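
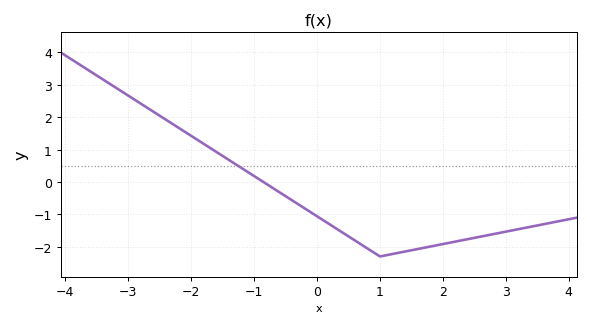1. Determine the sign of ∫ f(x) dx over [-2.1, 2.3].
negative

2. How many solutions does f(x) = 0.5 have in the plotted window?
1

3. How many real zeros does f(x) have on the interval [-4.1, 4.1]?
1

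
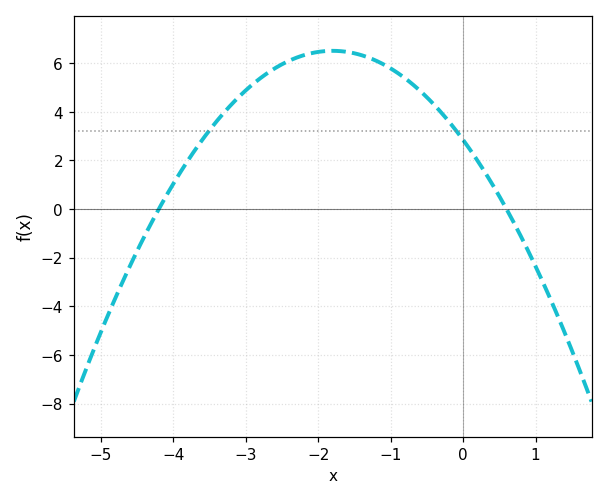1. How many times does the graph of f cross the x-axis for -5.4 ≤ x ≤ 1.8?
2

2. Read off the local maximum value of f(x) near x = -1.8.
6.6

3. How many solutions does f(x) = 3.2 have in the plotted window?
2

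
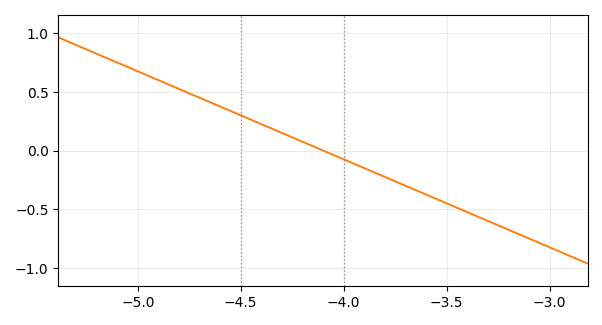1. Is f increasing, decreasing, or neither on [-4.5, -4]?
decreasing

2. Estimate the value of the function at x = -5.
0.675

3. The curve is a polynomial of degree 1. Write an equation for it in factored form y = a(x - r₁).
y = -0.75(x + 4.1)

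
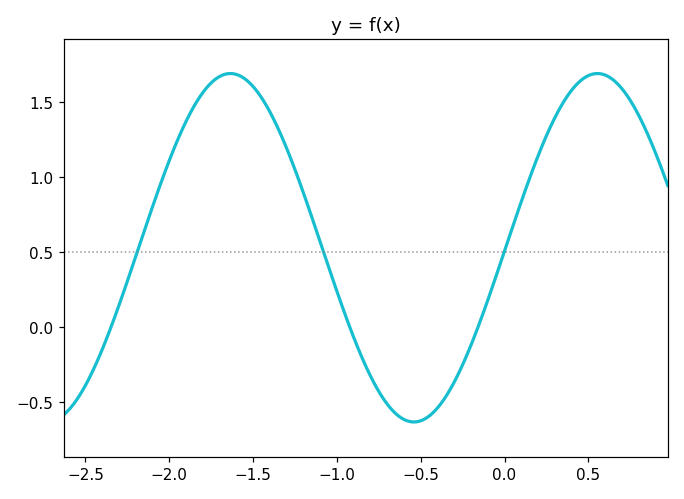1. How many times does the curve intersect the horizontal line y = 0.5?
3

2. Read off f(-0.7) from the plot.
-0.511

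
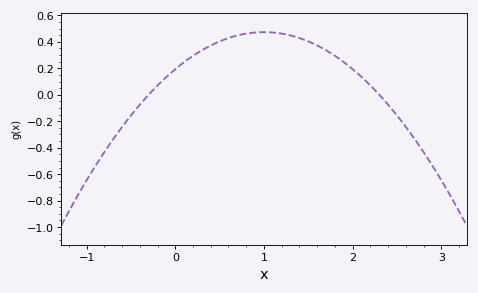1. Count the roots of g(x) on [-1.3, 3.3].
2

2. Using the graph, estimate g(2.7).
-0.336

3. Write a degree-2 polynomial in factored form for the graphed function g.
y = -0.28(x + 0.3)(x - 2.3)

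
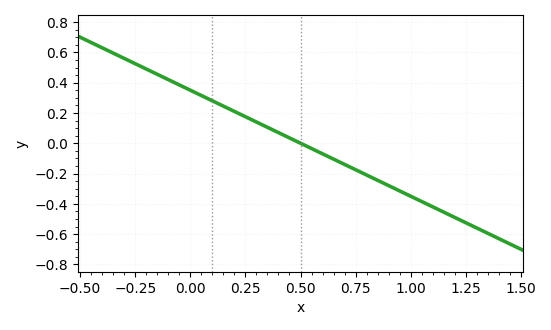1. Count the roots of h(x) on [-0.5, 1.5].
1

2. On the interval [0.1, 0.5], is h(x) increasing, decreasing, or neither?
decreasing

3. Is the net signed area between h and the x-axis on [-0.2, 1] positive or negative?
positive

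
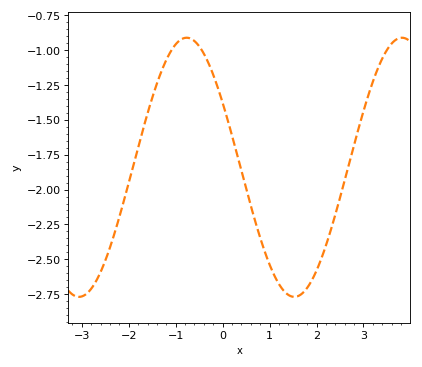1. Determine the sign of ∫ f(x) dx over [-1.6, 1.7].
negative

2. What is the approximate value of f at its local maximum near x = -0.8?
-0.9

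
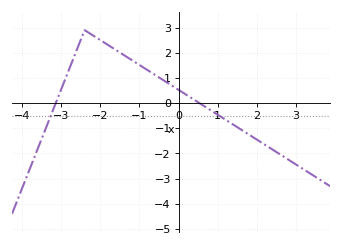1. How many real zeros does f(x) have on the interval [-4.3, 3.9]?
2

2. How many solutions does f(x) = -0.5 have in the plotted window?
2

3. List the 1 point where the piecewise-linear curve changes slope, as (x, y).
(-2.4, 2.9)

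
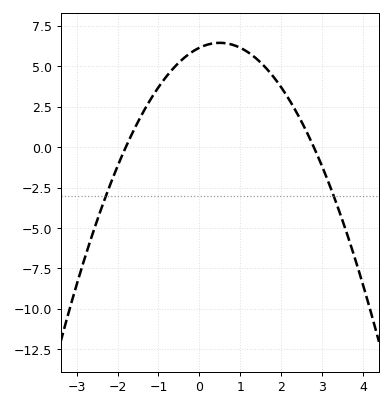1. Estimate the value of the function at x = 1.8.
4.39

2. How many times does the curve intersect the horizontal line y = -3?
2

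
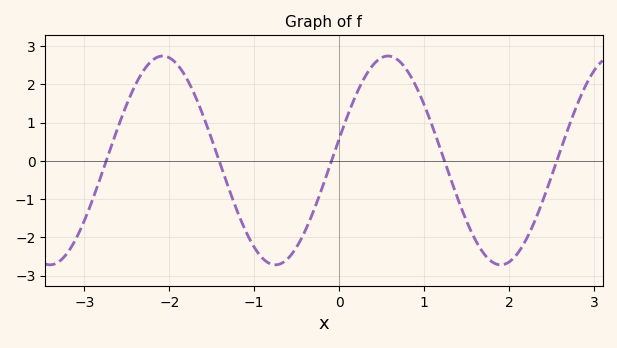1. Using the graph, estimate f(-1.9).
2.5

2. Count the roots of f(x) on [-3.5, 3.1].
5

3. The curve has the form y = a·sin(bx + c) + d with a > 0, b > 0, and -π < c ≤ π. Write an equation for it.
y = 2.73sin(2.4x + 0.21) + 0.01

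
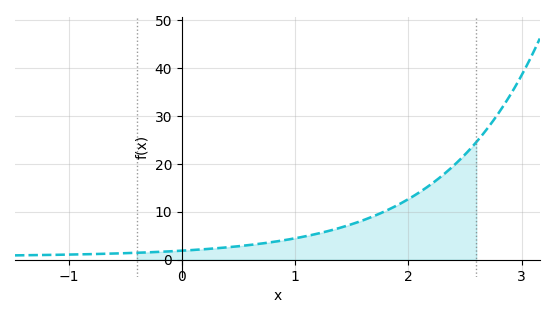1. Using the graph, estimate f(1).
4.48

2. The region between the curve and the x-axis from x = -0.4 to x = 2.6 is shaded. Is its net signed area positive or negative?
positive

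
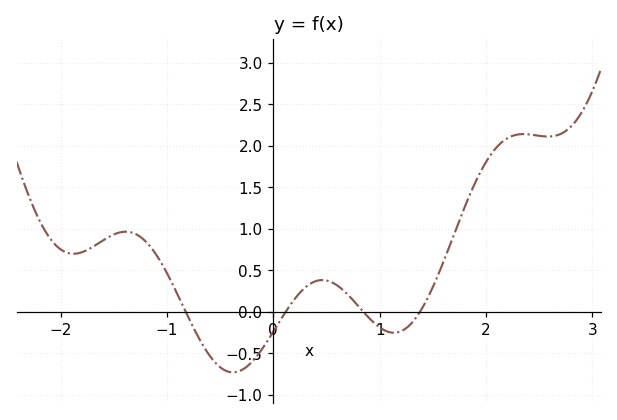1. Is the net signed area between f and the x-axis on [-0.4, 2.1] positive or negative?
positive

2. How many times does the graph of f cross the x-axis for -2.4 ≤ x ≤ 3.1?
4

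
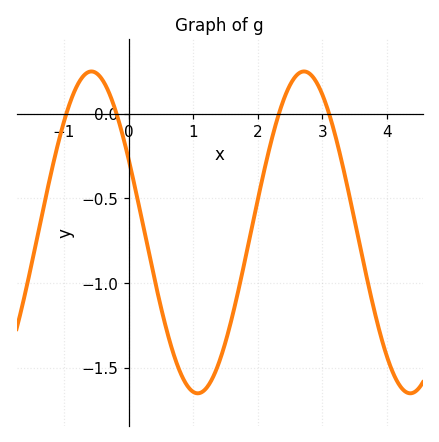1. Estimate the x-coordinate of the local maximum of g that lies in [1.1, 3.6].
2.71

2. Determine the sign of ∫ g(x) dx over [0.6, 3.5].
negative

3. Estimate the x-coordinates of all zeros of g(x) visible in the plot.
-0.964, -0.187, 2.33, 3.1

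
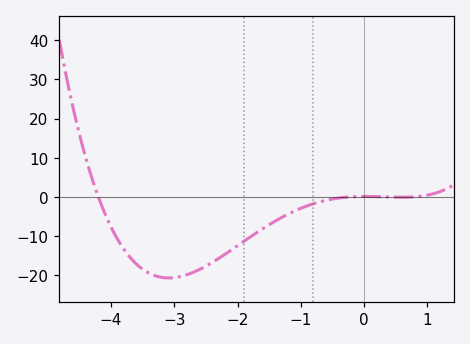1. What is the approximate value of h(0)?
0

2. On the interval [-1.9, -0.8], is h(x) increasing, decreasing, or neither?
increasing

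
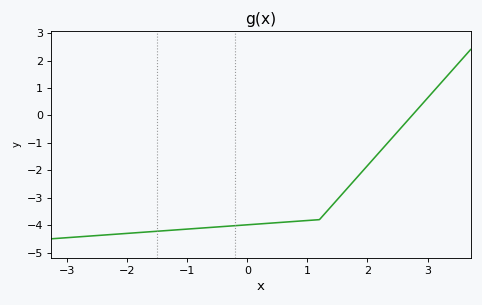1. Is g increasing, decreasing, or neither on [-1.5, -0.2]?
increasing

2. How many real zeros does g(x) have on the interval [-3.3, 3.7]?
1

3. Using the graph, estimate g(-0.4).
-4.05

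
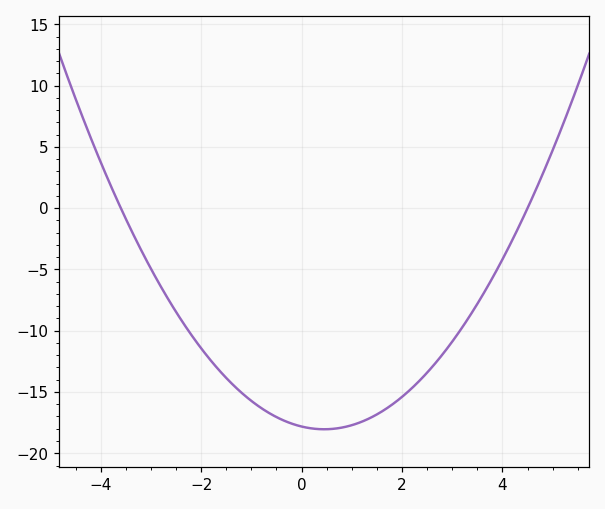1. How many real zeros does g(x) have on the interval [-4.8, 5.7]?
2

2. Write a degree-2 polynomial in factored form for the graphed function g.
y = 1.1(x + 3.6)(x - 4.5)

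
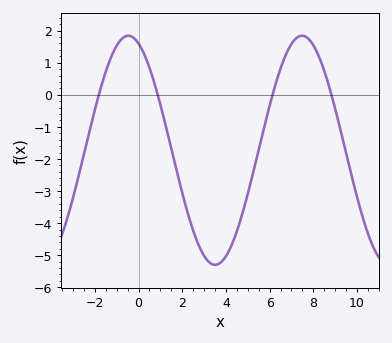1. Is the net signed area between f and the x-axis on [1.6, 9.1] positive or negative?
negative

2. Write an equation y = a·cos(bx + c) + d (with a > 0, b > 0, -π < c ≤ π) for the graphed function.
y = 3.57cos(0.79x + 0.372) - 1.73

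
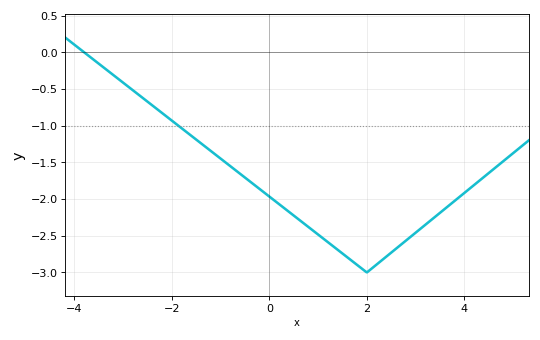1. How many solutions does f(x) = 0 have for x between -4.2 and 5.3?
1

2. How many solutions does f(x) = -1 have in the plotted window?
1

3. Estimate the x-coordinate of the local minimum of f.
2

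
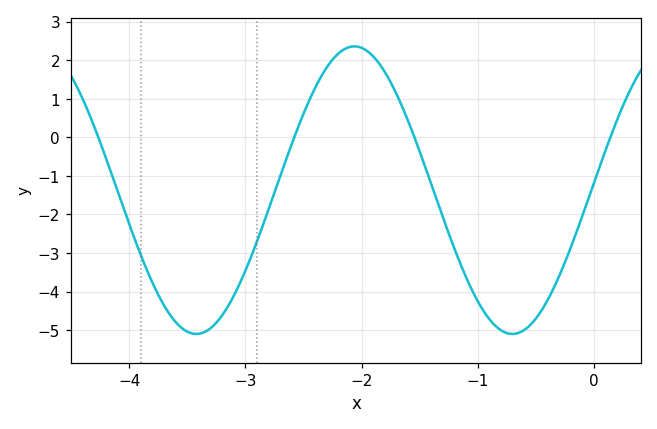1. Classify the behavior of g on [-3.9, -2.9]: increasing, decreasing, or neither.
neither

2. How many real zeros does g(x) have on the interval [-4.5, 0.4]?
4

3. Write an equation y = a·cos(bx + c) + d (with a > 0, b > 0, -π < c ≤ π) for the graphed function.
y = 3.73cos(2.31x - 1.52) - 1.37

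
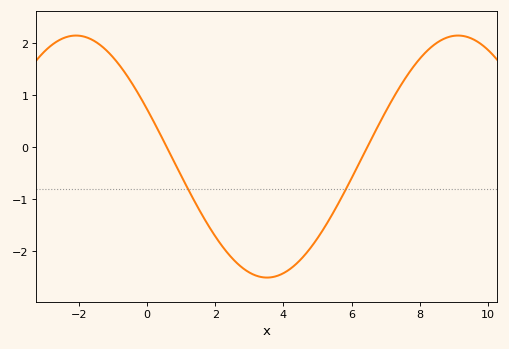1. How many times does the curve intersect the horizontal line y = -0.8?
2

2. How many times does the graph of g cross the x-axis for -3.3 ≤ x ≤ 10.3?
2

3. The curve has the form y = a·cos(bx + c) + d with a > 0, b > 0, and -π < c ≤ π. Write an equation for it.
y = 2.33cos(0.56x + 1.2) - 0.18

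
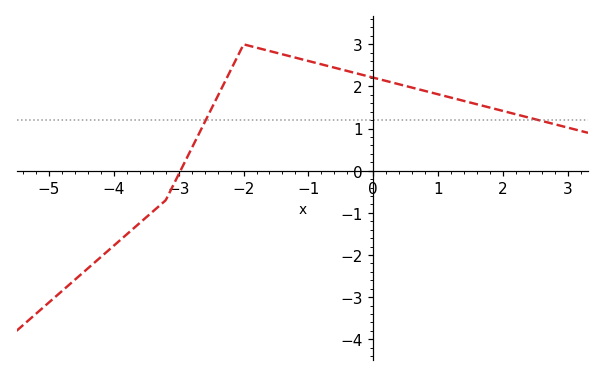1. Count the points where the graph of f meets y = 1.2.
2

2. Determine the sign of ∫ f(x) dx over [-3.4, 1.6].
positive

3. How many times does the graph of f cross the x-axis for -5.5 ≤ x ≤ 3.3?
1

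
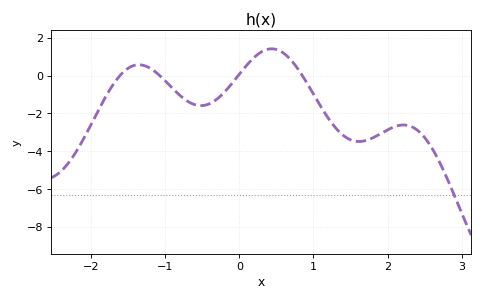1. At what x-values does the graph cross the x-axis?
-1.6, -1.1, 0, 0.8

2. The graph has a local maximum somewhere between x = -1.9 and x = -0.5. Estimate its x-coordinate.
-1.4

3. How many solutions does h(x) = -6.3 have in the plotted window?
1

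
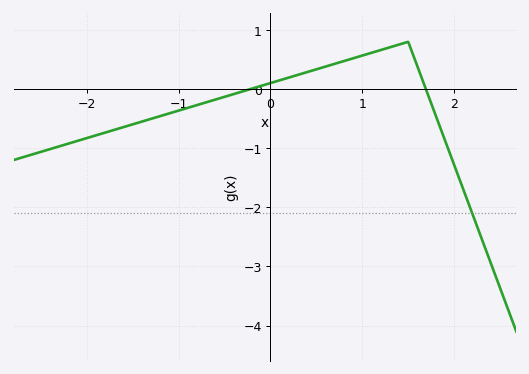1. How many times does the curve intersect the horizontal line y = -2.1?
1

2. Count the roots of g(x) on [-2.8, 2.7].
2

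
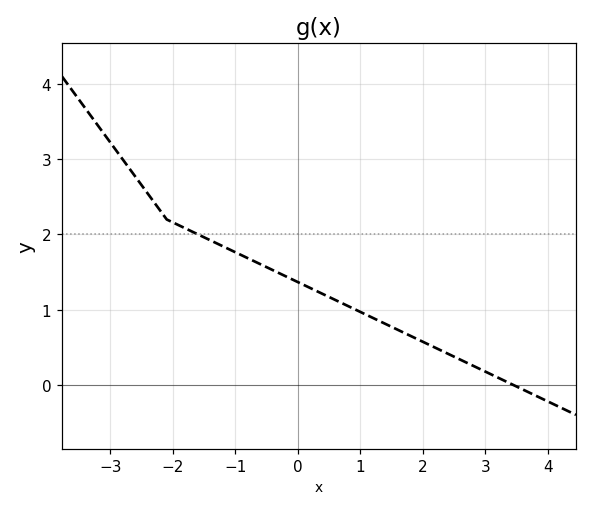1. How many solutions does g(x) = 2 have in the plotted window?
1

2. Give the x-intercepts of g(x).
3.44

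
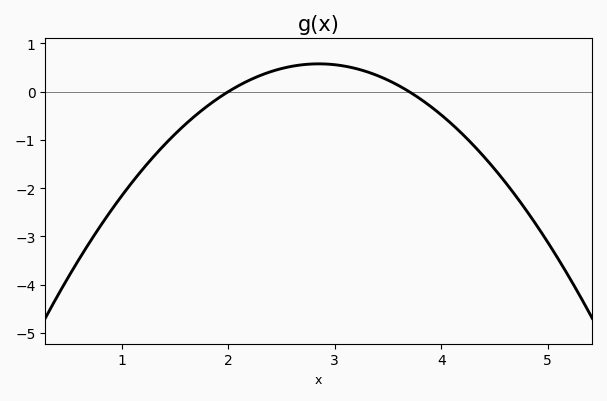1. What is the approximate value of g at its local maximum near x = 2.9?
0.578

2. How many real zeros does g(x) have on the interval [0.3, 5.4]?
2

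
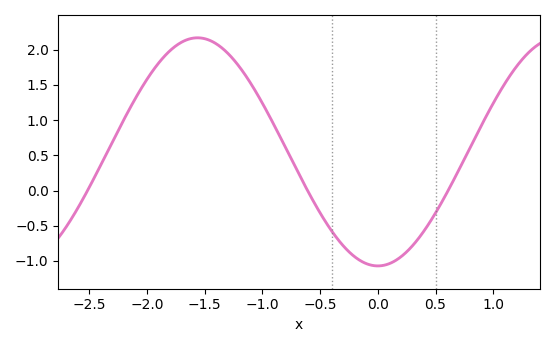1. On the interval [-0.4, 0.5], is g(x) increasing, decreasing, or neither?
neither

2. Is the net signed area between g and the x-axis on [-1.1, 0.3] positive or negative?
negative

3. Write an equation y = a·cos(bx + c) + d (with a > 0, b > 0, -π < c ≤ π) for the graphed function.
y = 1.62cos(2x - 3.1) + 0.55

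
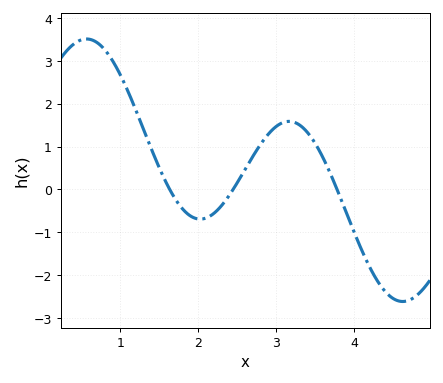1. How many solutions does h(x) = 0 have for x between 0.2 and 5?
3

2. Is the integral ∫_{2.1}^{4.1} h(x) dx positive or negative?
positive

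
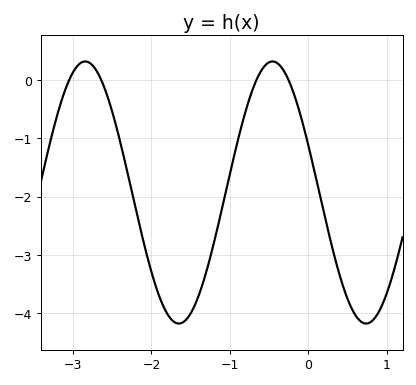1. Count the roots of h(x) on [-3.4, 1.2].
4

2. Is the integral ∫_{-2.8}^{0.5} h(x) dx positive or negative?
negative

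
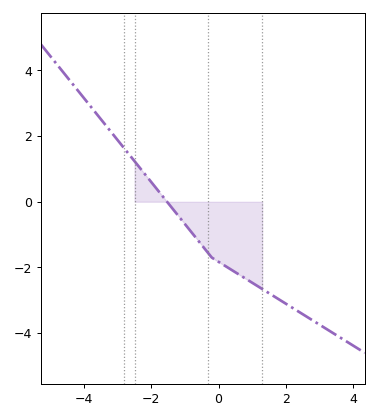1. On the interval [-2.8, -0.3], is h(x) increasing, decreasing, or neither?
decreasing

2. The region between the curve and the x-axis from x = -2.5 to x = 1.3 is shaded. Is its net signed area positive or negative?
negative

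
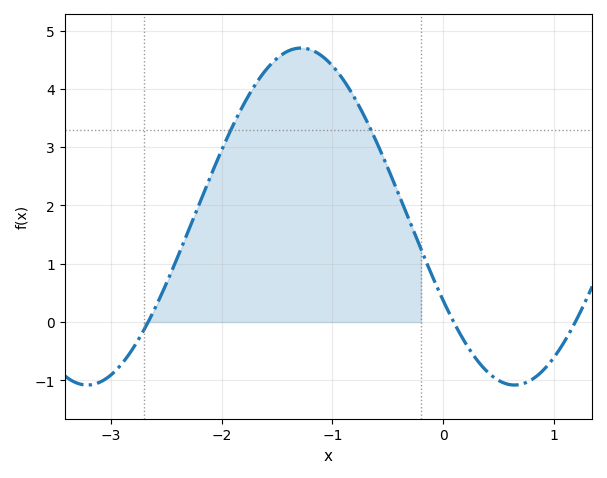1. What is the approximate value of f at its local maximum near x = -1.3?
4.7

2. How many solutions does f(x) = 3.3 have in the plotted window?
2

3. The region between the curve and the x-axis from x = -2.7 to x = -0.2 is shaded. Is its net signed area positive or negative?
positive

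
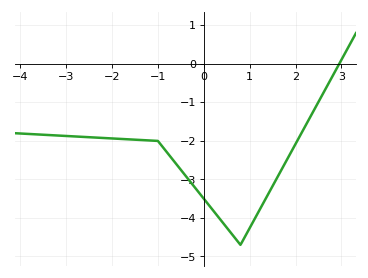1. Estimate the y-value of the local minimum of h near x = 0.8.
-4.7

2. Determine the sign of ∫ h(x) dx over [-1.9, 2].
negative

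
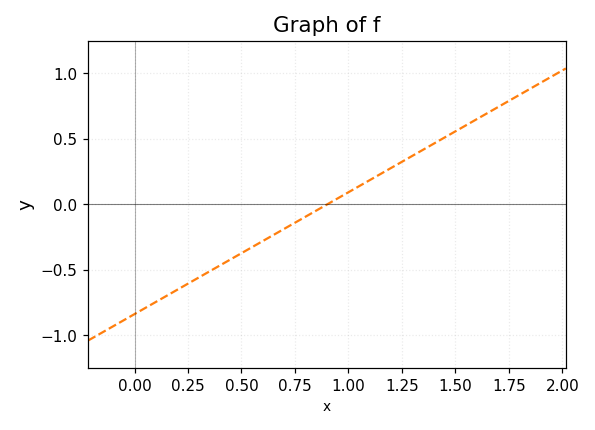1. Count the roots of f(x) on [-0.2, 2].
1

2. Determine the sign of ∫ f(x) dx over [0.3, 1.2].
negative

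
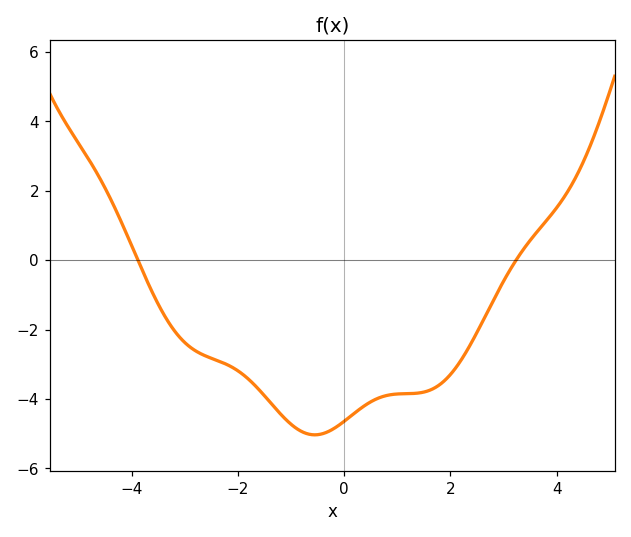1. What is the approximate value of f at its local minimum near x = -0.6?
-5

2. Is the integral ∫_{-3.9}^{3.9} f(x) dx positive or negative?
negative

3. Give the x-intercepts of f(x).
-3.8, 3.2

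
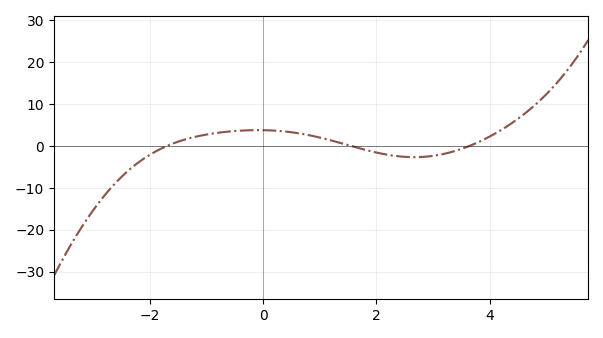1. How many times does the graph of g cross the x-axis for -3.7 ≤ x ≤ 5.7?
3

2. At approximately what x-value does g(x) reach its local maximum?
-0.089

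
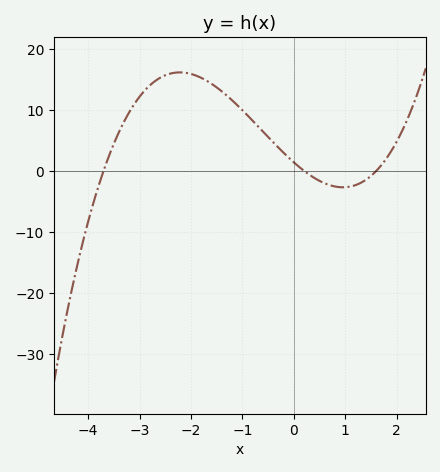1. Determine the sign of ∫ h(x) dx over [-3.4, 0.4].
positive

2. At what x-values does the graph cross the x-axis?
-3.7, 0.2, 1.6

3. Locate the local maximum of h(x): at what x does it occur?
-2.22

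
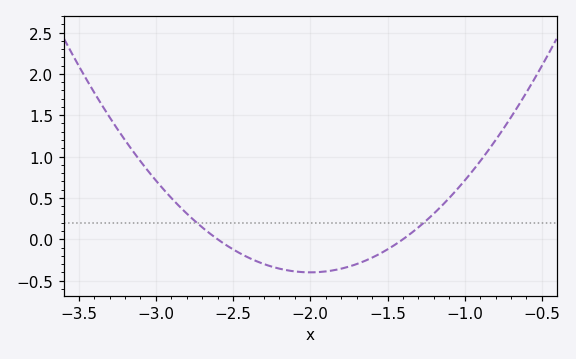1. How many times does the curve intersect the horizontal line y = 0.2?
2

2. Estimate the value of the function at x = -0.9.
0.95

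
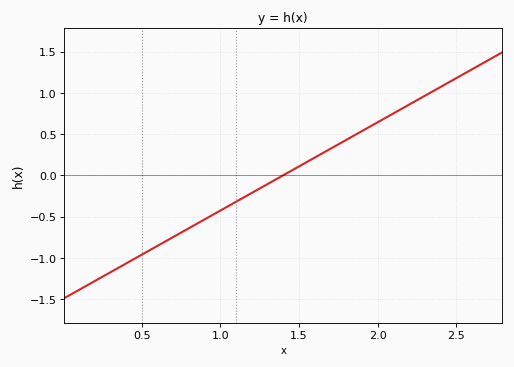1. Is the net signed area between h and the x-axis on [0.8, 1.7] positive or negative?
negative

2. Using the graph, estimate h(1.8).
0.45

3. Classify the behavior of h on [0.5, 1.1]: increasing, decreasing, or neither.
increasing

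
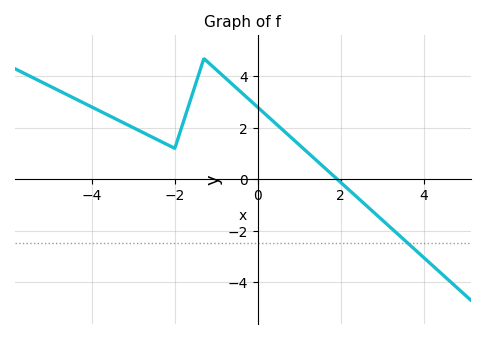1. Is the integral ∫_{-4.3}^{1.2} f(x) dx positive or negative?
positive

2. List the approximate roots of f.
1.92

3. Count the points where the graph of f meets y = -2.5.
1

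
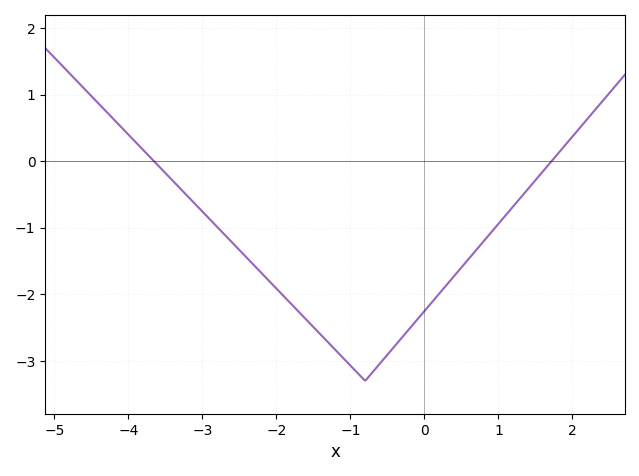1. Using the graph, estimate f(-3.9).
0.3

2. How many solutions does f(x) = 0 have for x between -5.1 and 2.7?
2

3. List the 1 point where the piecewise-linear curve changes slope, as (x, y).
(-0.8, -3.3)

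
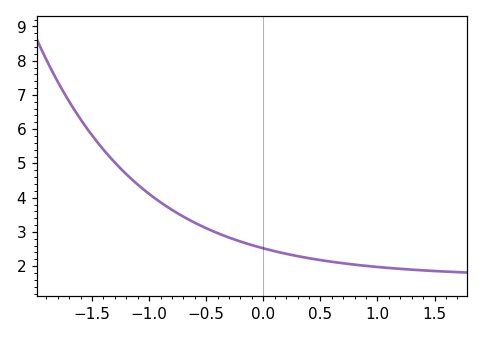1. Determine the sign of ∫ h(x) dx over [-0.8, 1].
positive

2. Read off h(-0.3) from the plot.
2.83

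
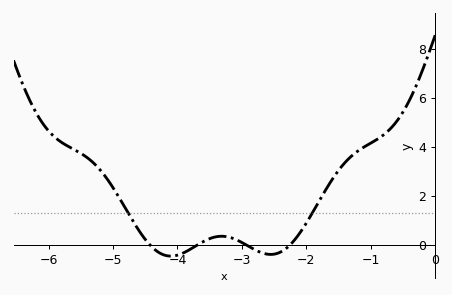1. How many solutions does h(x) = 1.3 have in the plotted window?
2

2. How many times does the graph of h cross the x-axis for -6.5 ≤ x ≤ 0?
4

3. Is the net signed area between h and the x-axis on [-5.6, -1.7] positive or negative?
positive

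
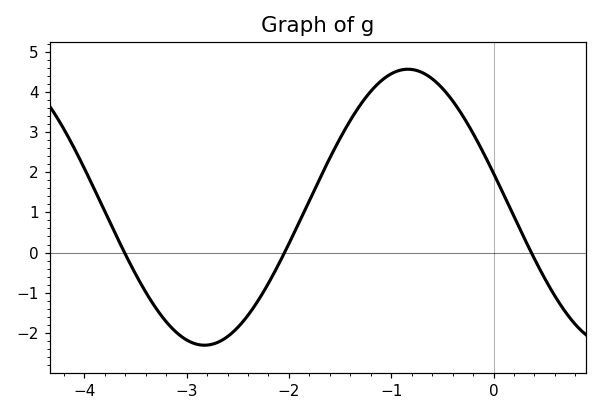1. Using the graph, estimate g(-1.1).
4.28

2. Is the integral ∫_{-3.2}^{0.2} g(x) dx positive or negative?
positive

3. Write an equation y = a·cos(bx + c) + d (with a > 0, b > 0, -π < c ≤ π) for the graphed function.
y = 3.44cos(1.58x + 1.32) + 1.13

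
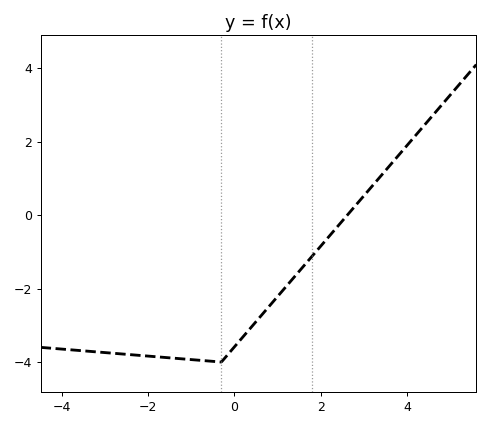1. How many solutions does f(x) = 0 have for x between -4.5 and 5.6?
1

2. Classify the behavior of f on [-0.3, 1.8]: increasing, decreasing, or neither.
increasing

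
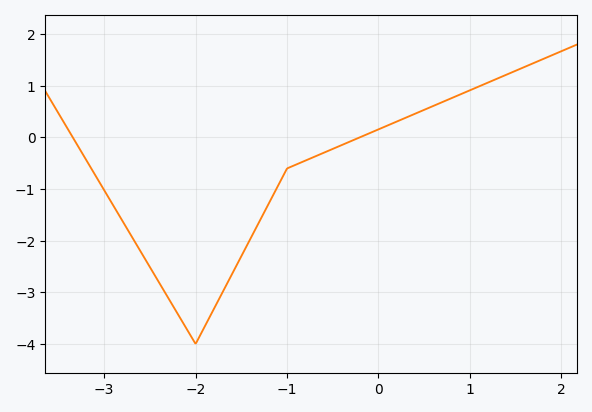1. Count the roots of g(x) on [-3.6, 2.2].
2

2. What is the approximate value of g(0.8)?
0.8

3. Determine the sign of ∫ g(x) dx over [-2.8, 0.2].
negative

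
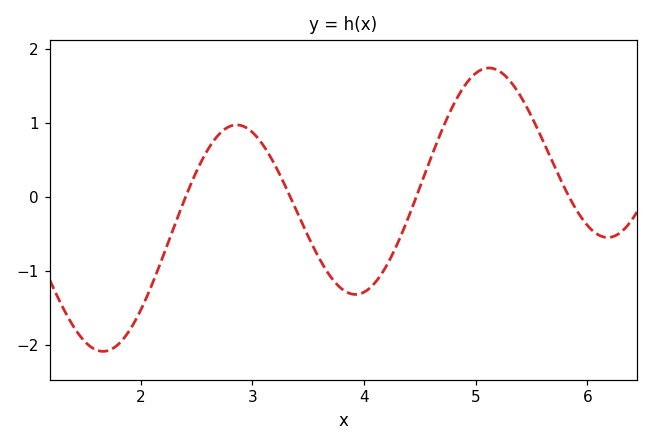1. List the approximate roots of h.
2.4, 3.34, 4.47, 5.84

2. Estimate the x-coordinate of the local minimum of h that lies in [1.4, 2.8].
1.66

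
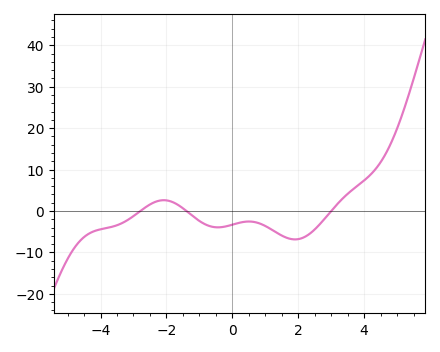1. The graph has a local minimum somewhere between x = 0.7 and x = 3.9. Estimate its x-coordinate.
1.9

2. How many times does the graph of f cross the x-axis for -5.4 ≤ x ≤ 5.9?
3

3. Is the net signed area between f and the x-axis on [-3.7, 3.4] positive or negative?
negative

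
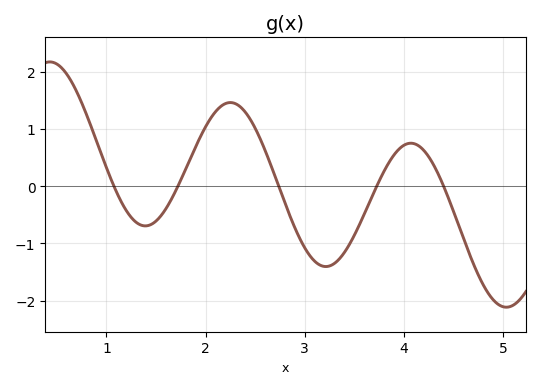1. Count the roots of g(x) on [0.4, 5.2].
5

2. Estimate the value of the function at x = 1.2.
-0.4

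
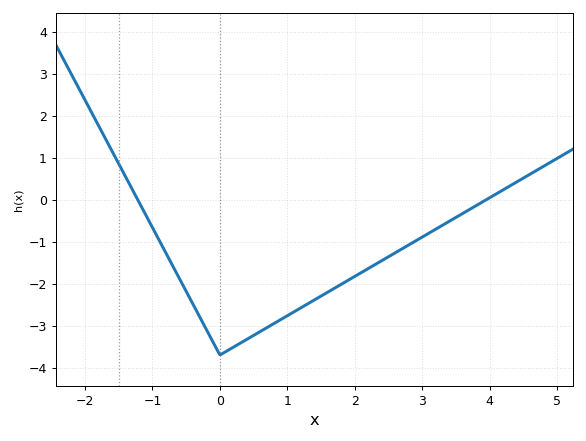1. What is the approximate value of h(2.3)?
-1.5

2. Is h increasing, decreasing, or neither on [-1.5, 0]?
decreasing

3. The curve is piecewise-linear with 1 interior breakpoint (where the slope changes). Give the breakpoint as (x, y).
(0, -3.7)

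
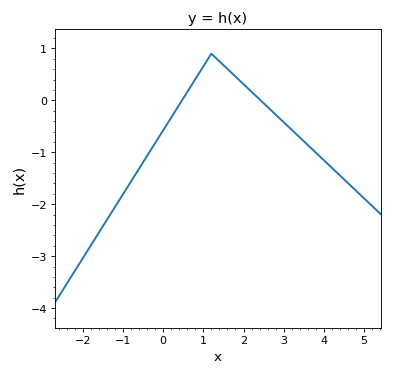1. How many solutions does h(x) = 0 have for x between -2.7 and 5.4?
2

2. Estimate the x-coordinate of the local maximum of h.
1.2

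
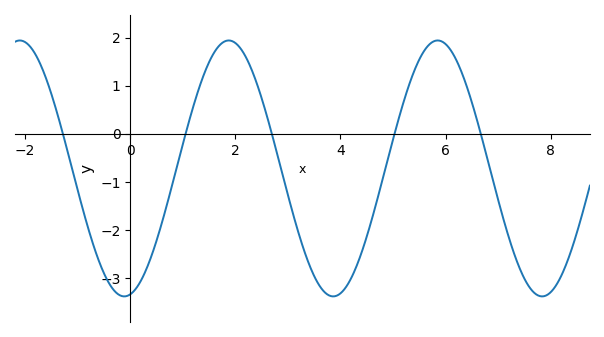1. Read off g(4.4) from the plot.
-2.48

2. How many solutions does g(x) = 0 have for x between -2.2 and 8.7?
5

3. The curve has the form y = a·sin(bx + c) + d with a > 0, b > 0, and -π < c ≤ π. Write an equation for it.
y = 2.66sin(1.58x - 1.39) - 0.72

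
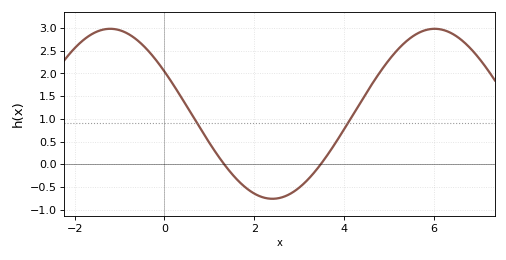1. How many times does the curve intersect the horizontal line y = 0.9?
2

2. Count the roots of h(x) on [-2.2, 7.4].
2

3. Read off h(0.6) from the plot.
1.11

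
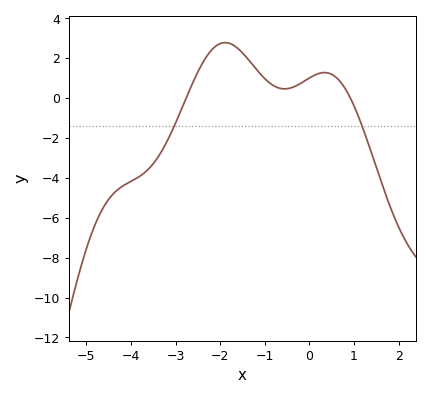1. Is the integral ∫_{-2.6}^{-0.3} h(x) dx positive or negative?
positive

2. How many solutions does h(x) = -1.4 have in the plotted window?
2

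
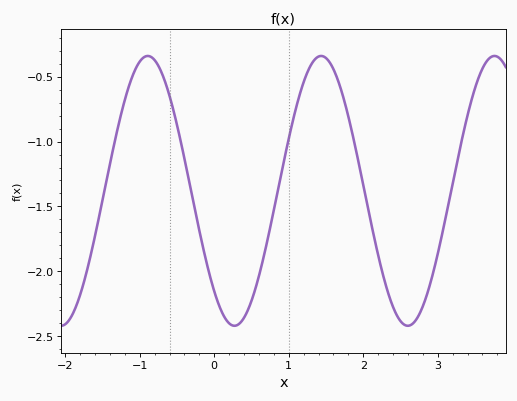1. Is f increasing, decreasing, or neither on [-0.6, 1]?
neither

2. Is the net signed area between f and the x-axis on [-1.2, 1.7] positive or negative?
negative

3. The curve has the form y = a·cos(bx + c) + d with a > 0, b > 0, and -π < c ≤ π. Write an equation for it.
y = 1.04cos(2.7x + 2.41) - 1.38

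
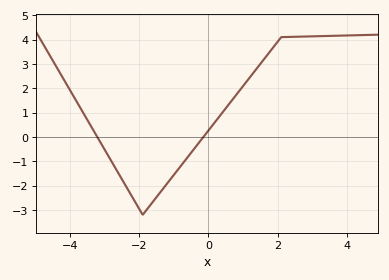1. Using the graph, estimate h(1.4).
2.82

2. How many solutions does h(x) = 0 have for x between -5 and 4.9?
2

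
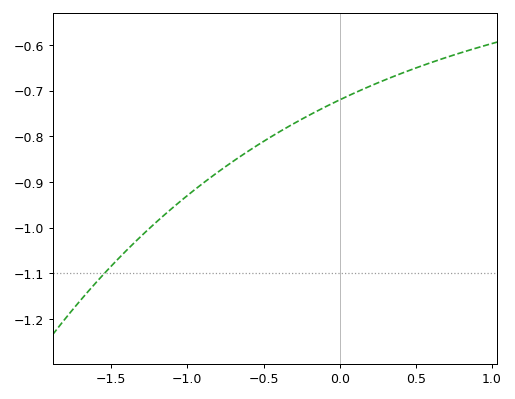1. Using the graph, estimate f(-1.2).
-0.987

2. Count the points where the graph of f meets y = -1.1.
1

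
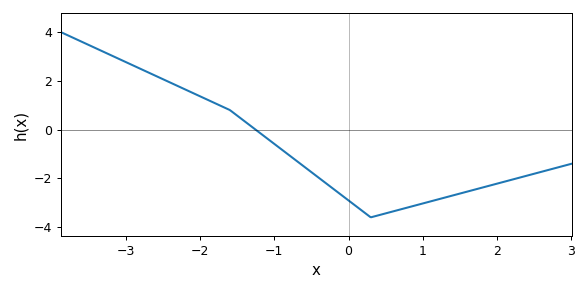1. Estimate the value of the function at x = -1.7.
0.94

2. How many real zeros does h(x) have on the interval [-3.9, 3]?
1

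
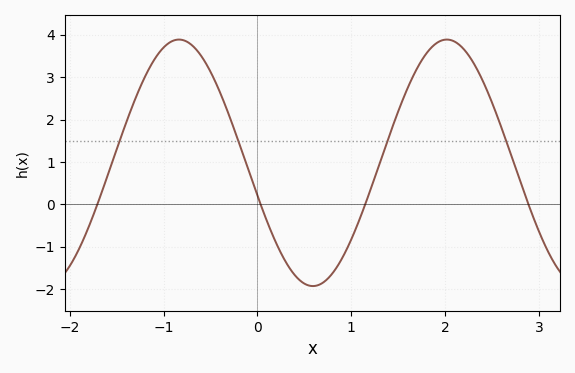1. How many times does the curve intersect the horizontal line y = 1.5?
4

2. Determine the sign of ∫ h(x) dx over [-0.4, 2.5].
positive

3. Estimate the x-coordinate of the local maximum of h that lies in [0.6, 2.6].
2.02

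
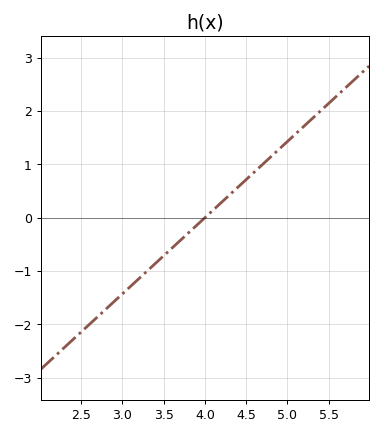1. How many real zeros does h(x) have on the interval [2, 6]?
1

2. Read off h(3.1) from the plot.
-1.29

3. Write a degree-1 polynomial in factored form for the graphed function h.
y = 1.43(x - 4)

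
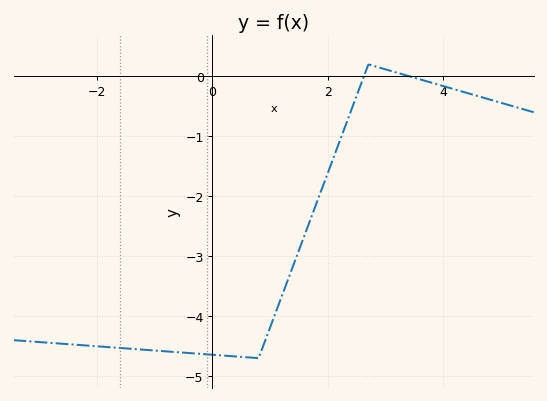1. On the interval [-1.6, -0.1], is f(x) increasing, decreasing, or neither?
decreasing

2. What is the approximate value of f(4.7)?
-0.357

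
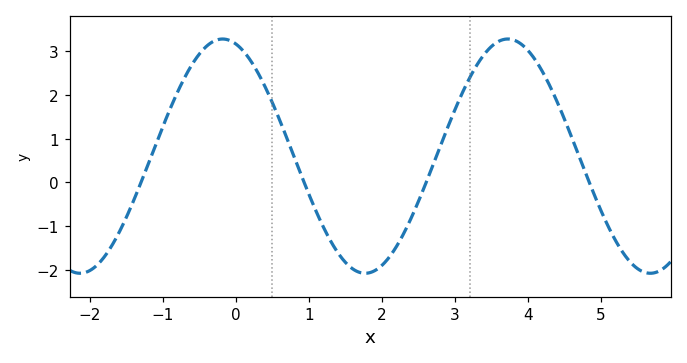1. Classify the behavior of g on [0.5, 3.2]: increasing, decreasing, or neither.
neither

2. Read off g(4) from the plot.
3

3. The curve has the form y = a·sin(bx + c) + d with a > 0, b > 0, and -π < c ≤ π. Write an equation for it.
y = 2.68sin(1.6x + 1.9) + 0.6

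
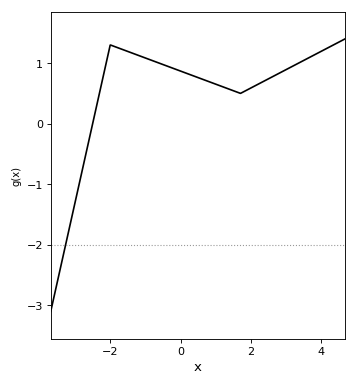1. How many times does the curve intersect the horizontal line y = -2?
1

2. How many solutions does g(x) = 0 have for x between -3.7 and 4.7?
1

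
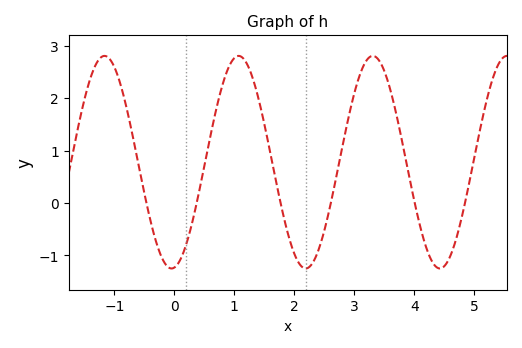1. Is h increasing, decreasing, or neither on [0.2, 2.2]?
neither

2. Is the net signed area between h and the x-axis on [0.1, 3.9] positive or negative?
positive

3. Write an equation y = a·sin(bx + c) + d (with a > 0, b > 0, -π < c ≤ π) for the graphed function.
y = 2.03sin(2.8x - 1.4) + 0.78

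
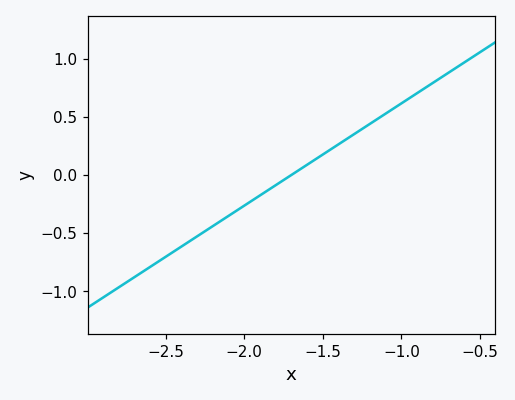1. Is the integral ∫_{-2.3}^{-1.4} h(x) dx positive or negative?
negative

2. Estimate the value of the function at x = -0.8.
0.792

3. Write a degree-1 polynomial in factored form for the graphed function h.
y = 0.88(x + 1.7)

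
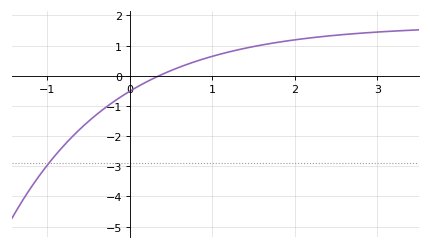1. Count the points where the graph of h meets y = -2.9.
1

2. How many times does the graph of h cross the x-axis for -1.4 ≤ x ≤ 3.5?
1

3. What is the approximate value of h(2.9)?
1.4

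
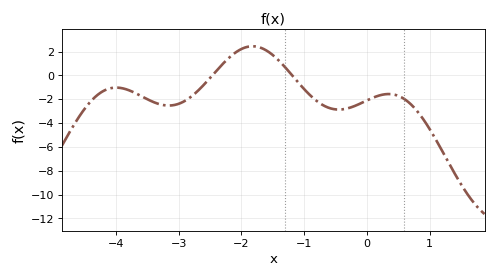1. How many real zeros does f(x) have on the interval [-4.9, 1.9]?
2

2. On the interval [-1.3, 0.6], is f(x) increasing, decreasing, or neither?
neither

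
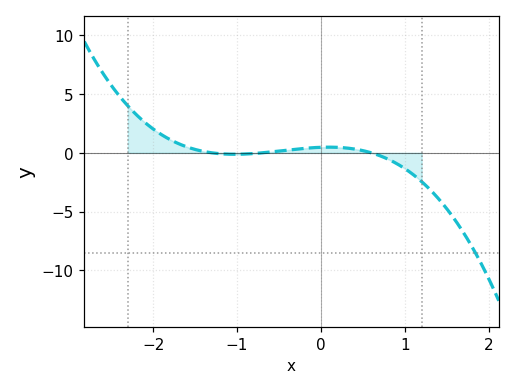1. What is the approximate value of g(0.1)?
0.482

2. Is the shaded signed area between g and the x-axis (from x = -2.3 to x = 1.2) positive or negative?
positive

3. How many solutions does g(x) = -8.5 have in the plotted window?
1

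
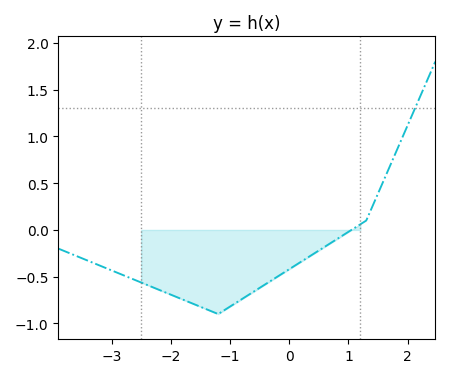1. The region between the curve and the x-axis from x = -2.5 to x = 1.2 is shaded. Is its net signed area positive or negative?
negative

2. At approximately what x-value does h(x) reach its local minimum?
-1.2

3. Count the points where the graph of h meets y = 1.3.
1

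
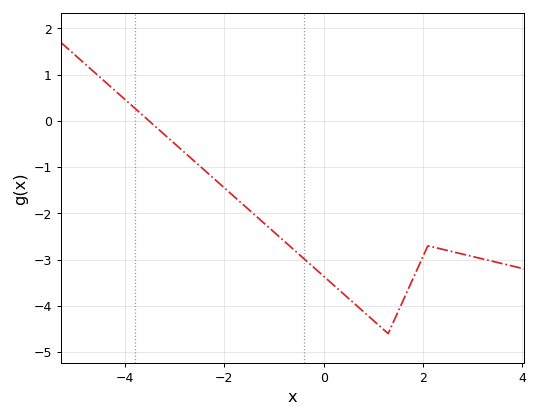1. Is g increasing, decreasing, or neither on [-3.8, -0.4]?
decreasing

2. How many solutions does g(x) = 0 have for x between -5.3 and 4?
1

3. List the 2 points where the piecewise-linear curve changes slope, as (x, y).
(1.3, -4.6); (2.1, -2.7)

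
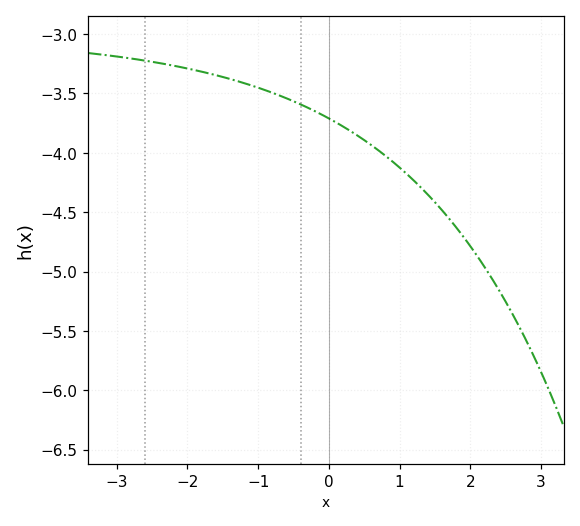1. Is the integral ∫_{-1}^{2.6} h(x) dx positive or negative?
negative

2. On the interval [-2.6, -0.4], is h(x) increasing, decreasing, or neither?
decreasing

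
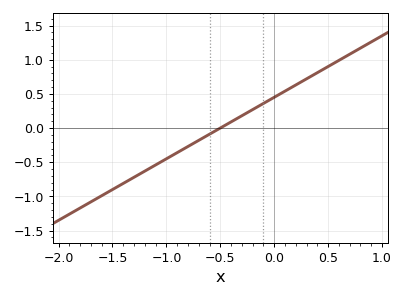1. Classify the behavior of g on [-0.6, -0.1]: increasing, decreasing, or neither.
increasing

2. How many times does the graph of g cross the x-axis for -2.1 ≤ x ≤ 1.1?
1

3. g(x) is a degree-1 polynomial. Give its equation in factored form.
y = 0.9(x + 0.5)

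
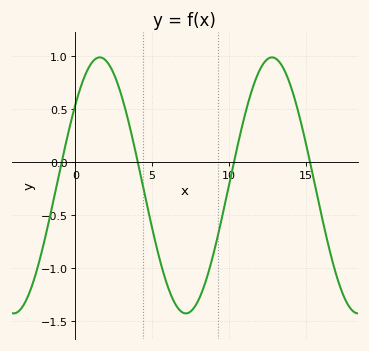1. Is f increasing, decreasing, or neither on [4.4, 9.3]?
neither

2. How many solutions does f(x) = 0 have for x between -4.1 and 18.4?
4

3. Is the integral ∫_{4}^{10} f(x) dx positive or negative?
negative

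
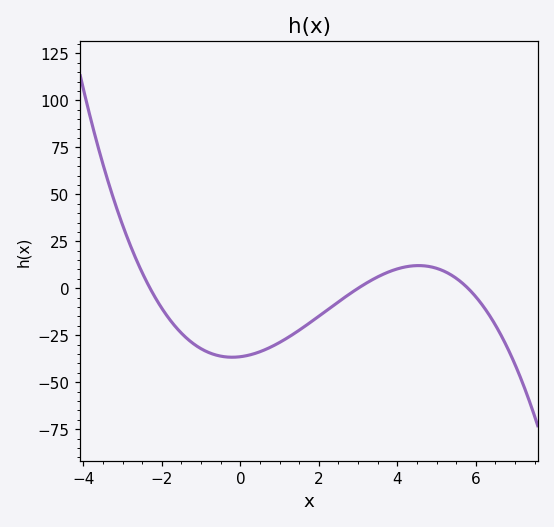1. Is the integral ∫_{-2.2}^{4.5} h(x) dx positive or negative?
negative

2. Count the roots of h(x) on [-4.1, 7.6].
3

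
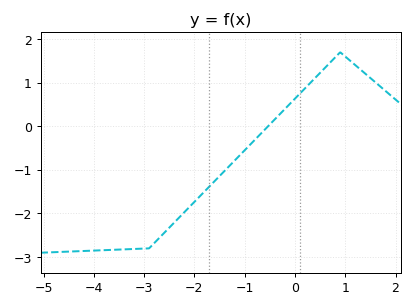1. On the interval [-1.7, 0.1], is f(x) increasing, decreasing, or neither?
increasing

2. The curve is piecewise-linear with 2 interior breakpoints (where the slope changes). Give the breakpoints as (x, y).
(-2.9, -2.8); (0.9, 1.7)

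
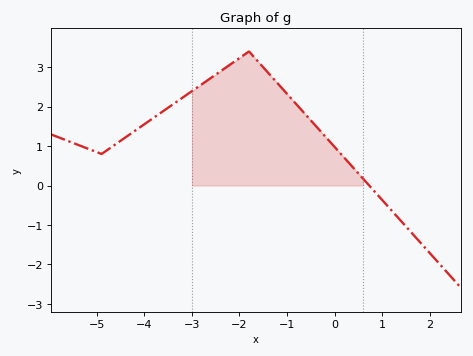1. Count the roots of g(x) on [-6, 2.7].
1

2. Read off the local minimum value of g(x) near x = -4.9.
0.8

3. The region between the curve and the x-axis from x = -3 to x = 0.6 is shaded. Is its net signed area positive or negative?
positive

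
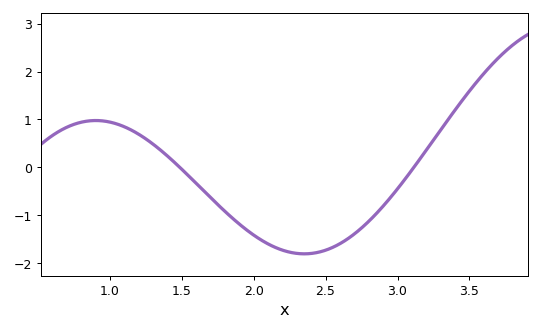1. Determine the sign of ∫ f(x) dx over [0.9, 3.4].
negative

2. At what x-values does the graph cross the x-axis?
1.5, 3.1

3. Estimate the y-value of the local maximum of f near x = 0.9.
1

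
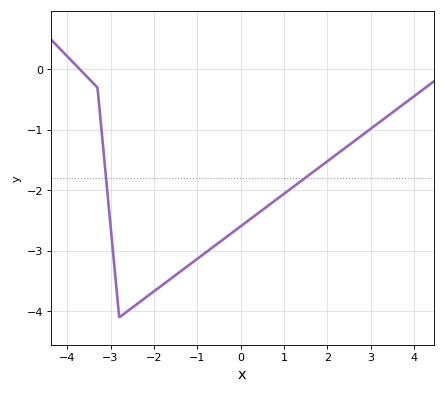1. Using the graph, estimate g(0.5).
-2.33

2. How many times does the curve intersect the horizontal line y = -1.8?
2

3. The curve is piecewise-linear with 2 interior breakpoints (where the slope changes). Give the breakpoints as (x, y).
(-3.3, -0.3); (-2.8, -4.1)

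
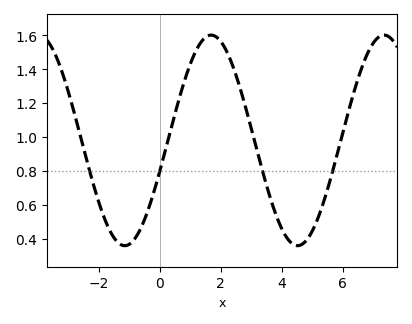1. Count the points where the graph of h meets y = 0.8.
4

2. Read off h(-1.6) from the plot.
0.438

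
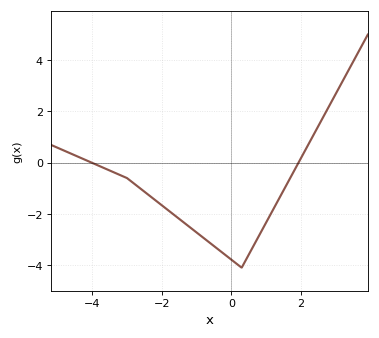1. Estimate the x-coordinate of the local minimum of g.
0.2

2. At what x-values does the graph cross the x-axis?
-4, 2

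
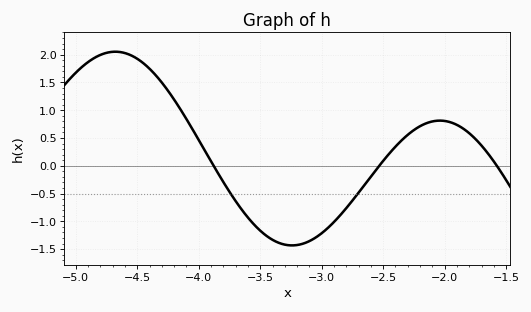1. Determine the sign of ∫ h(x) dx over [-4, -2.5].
negative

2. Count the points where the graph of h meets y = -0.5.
2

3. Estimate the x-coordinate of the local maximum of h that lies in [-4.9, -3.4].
-4.7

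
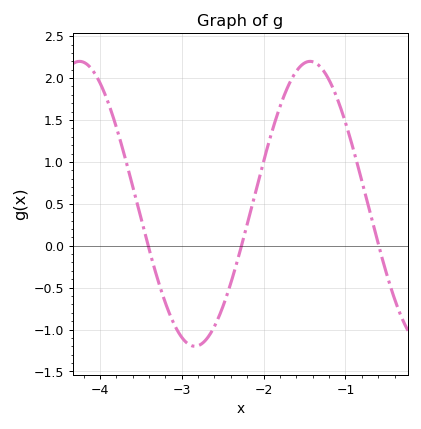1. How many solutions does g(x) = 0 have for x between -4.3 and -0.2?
3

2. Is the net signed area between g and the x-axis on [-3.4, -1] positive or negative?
positive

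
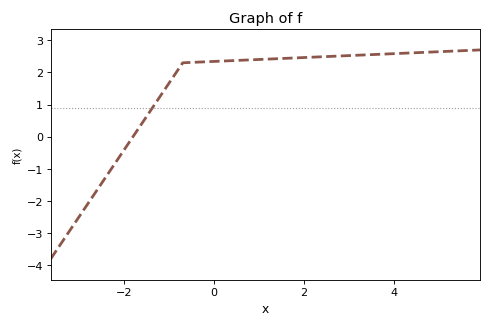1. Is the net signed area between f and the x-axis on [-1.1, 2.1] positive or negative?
positive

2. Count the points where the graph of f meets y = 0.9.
1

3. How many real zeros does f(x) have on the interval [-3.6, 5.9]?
1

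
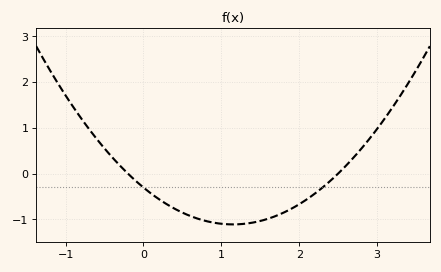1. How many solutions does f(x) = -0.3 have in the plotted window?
2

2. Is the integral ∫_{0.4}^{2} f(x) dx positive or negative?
negative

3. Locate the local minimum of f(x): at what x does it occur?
1.1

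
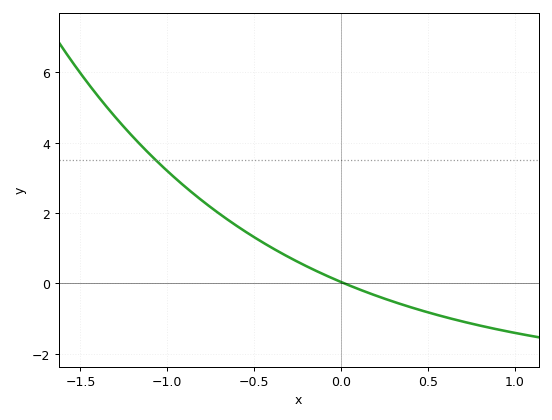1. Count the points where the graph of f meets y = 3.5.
1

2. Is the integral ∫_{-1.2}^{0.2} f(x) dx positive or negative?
positive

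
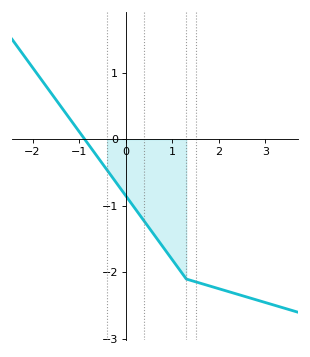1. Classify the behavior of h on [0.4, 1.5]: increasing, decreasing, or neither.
decreasing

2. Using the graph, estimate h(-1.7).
0.786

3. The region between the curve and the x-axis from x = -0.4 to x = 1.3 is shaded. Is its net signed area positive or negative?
negative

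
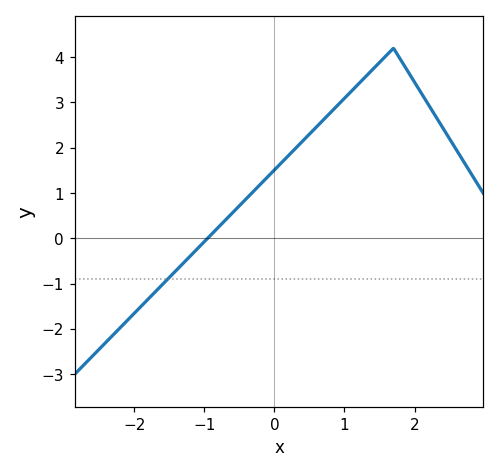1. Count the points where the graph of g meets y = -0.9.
1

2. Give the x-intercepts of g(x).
-0.953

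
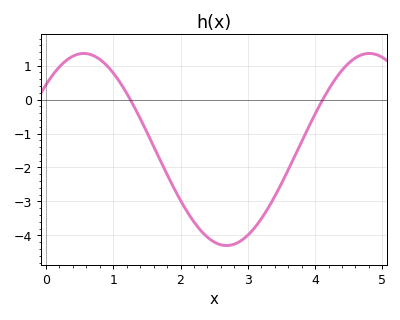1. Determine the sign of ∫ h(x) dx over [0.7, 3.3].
negative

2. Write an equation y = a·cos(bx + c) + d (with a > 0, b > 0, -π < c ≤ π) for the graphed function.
y = 2.83cos(1.48x - 0.83) - 1.47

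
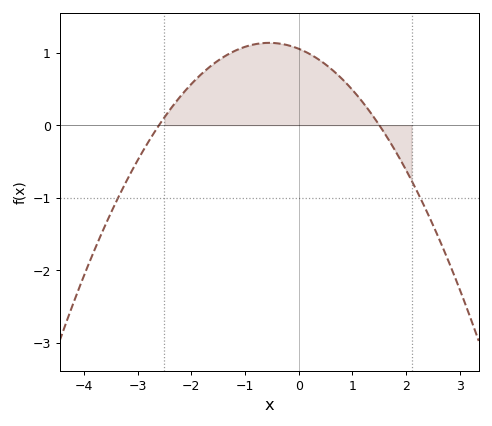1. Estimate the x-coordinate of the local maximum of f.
-0.6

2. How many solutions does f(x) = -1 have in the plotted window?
2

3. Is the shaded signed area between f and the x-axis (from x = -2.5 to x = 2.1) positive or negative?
positive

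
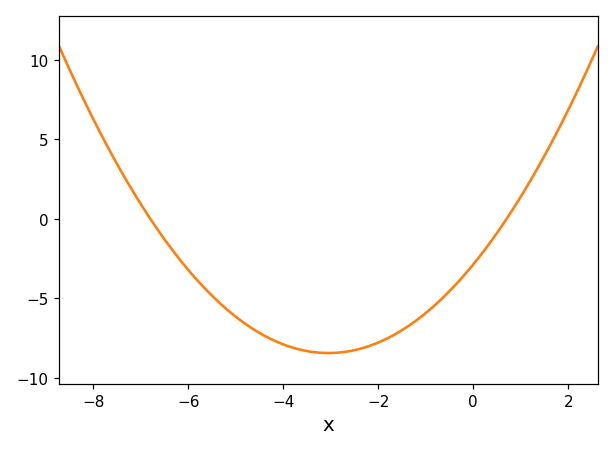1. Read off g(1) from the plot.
1.5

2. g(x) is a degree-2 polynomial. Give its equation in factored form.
y = 0.6(x + 6.8)(x - 0.7)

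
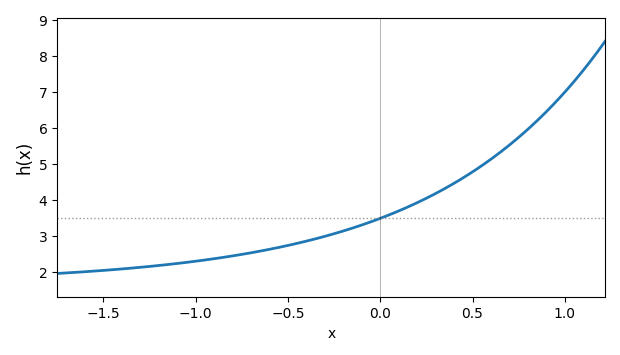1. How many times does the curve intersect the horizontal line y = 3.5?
1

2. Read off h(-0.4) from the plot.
2.9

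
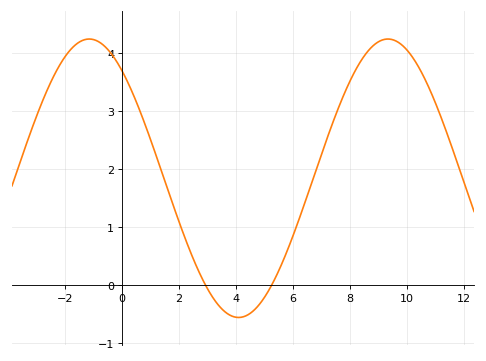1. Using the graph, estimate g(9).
4.2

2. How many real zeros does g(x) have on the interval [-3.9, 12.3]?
2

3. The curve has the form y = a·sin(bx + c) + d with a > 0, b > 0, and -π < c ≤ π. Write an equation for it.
y = 2.4sin(0.6x + 2.26) + 1.84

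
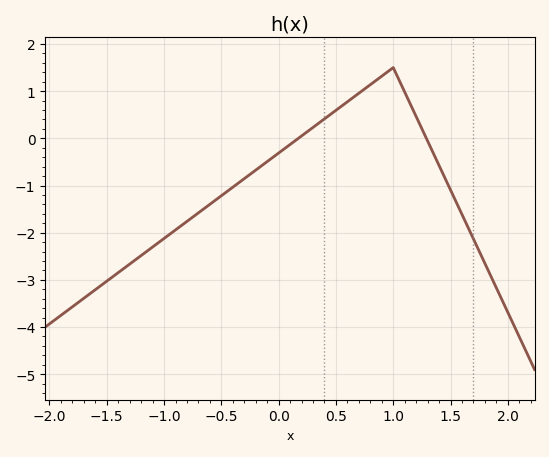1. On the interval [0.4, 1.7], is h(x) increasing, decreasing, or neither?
neither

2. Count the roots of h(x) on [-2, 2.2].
2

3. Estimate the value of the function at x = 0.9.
1.3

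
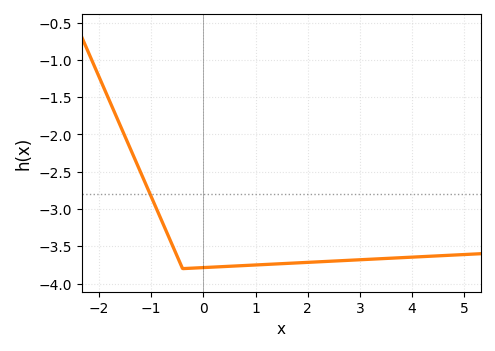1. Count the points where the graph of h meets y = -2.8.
1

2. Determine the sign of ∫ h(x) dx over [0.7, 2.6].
negative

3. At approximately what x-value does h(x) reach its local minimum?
-0.4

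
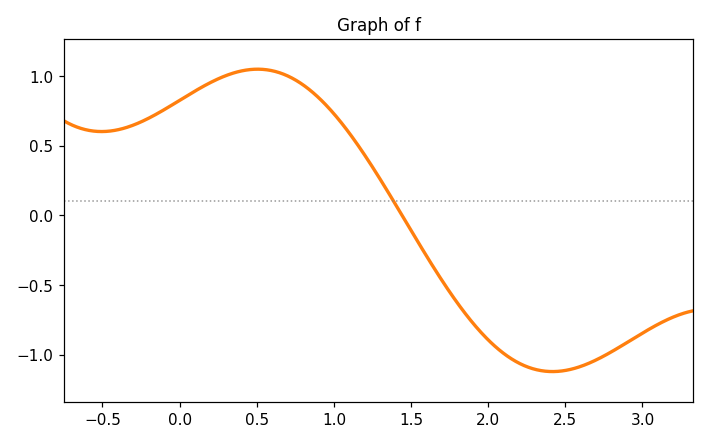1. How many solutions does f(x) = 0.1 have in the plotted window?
1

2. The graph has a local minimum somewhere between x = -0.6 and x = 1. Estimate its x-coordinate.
-0.5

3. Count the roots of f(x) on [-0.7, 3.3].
1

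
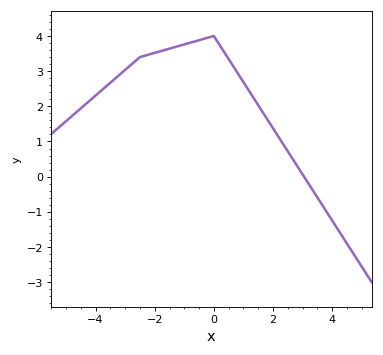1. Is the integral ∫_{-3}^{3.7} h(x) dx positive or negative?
positive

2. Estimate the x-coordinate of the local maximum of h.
0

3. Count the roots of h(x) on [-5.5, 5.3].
1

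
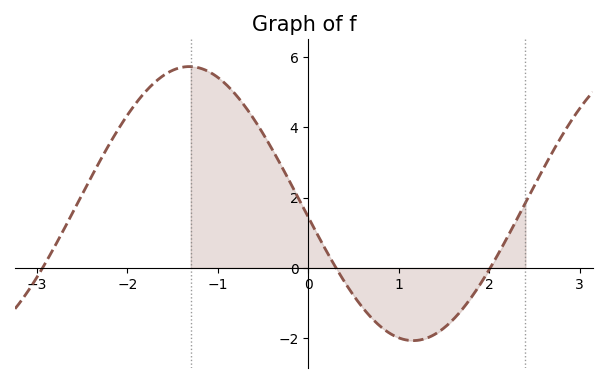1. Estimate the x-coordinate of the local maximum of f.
-1.3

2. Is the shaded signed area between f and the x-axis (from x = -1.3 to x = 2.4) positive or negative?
positive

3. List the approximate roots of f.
-2.9, 0.3, 2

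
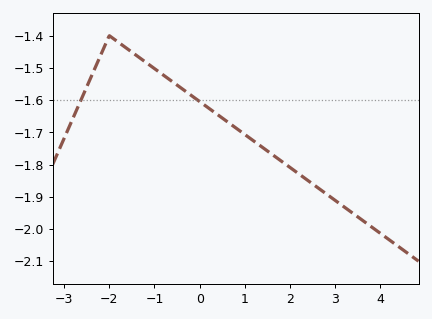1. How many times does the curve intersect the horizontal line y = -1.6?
2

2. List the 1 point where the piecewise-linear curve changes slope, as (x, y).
(-2, -1.4)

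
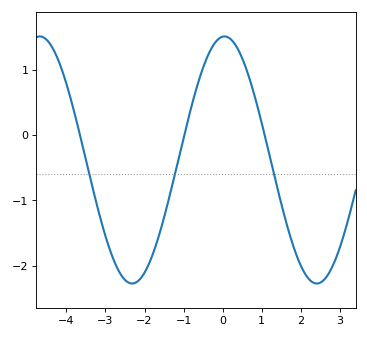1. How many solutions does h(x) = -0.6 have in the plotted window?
3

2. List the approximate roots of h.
-3.6, -1, 1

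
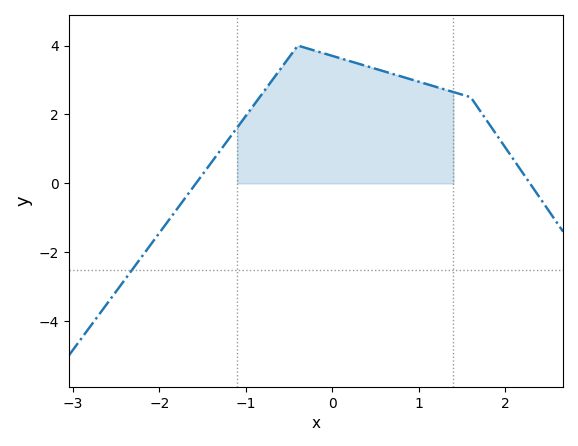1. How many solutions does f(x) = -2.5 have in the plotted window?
1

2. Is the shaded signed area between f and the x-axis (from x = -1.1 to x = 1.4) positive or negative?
positive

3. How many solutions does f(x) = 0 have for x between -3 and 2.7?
2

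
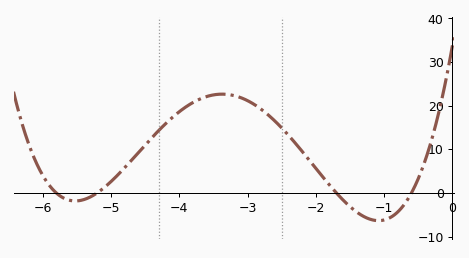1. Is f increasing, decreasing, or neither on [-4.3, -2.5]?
neither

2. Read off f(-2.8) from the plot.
19.2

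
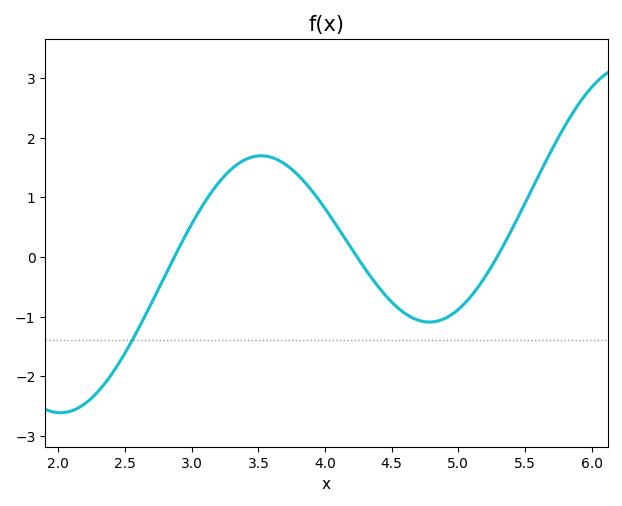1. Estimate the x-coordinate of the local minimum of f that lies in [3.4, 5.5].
4.8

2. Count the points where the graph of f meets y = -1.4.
1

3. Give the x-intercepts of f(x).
2.9, 4.2, 5.3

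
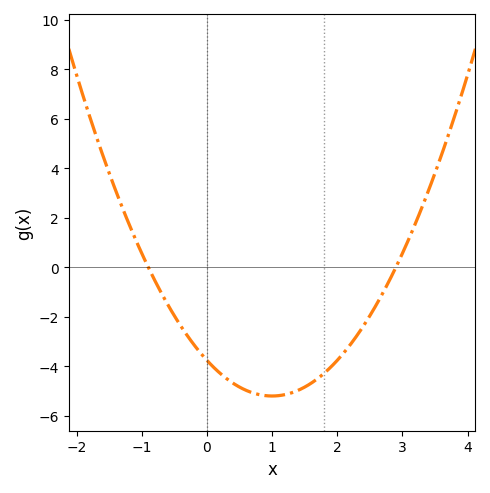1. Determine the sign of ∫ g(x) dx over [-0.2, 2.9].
negative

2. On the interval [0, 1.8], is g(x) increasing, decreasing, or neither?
neither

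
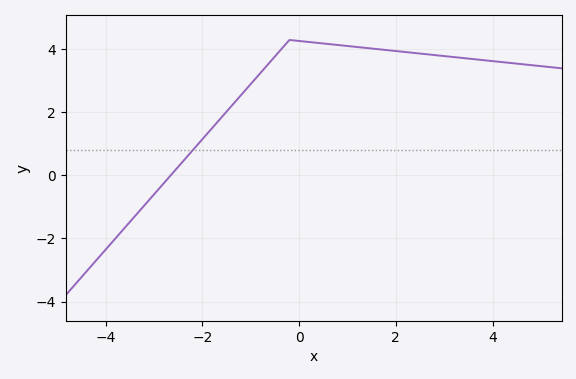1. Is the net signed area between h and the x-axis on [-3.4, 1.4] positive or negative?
positive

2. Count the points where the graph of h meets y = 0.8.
1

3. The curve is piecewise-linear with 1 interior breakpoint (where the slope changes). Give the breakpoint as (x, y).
(-0.2, 4.3)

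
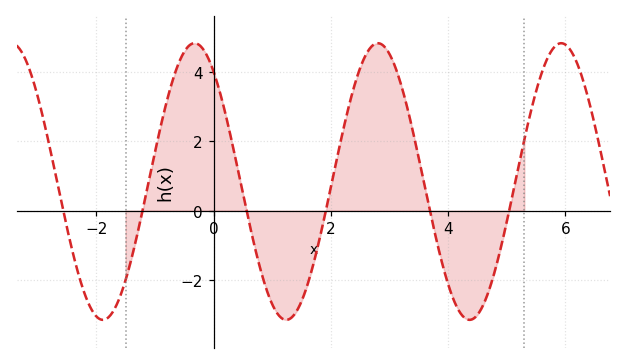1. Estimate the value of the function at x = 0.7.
-1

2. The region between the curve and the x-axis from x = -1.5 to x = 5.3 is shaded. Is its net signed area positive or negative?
positive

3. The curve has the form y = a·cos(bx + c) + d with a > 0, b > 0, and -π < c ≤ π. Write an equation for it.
y = 3.99cos(2x + 0.65) + 0.84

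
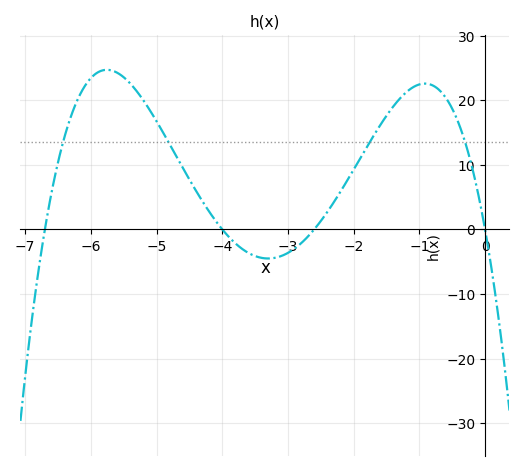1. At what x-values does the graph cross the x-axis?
-6.7, -4, -2.6, 0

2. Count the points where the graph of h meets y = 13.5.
4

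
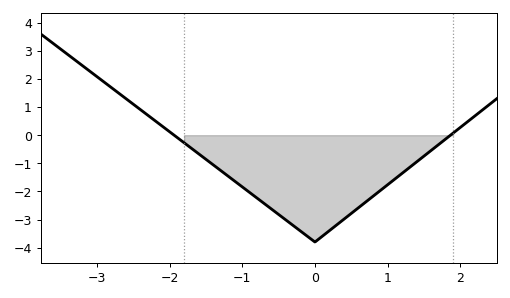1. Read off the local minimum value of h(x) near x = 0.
-3.8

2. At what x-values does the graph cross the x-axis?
-1.94, 1.86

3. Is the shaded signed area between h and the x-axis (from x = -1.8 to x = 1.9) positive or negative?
negative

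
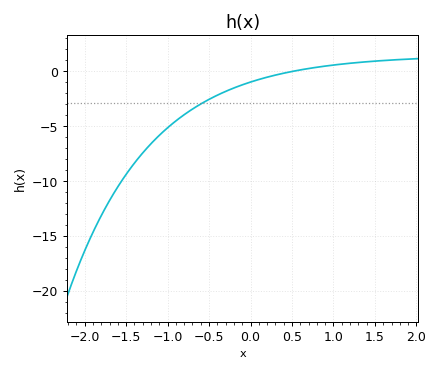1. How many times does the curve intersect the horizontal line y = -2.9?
1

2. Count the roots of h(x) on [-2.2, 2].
1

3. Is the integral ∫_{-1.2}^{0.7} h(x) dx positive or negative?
negative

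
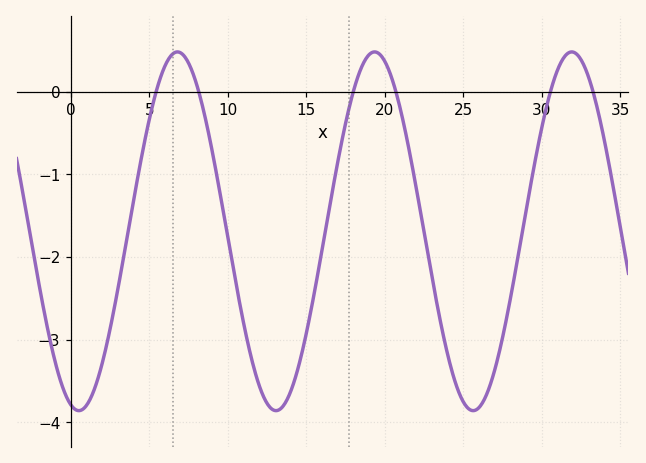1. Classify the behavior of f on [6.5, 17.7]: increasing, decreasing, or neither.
neither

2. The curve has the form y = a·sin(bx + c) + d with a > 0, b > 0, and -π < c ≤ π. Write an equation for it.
y = 2.17sin(0.5x - 1.82) - 1.69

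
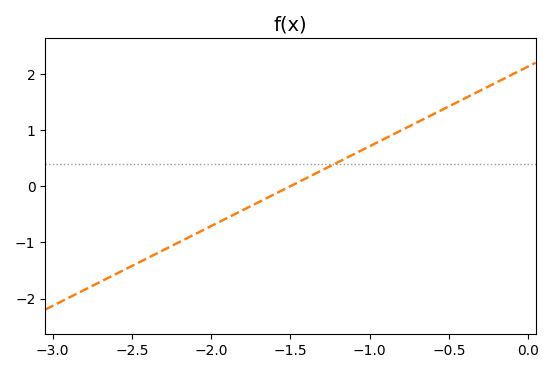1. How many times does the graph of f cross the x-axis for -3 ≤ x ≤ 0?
1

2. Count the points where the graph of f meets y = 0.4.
1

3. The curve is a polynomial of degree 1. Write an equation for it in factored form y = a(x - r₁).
y = 1.42(x + 1.5)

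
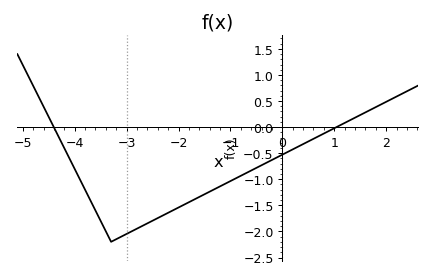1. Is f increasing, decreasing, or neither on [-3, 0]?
increasing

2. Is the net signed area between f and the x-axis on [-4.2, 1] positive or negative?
negative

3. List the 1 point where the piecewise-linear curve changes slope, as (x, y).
(-3.3, -2.2)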